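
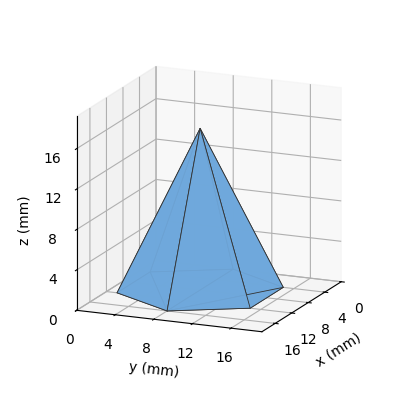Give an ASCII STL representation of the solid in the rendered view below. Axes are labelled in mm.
Reading the render: the shape is a regular 6-sided pyramid, base circumscribed radius ≈ 8 mm, apex at z ≈ 16 mm (dimensions read to the nearest mm from the axis ticks). For the STL, each face is triangulated and given an outward normal.

solid part
  facet normal 0.0000 0.0000 -1.0000
    outer loop
      vertex 4.0 14.9 0.0
      vertex 12.0 14.9 0.0
      vertex 16.0 8.0 0.0
    endloop
  endfacet
  facet normal 0.0000 0.0000 -1.0000
    outer loop
      vertex 0.0 8.0 0.0
      vertex 4.0 14.9 0.0
      vertex 16.0 8.0 0.0
    endloop
  endfacet
  facet normal 0.0000 0.0000 -1.0000
    outer loop
      vertex 4.0 1.1 0.0
      vertex 0.0 8.0 0.0
      vertex 16.0 8.0 0.0
    endloop
  endfacet
  facet normal 0.0000 0.0000 -1.0000
    outer loop
      vertex 12.0 1.1 0.0
      vertex 4.0 1.1 0.0
      vertex 16.0 8.0 0.0
    endloop
  endfacet
  facet normal 0.7940 0.4603 0.3970
    outer loop
      vertex 16.0 8.0 0.0
      vertex 12.0 14.9 0.0
      vertex 8.0 8.0 16.0
    endloop
  endfacet
  facet normal 0.0000 0.9183 0.3960
    outer loop
      vertex 12.0 14.9 0.0
      vertex 4.0 14.9 0.0
      vertex 8.0 8.0 16.0
    endloop
  endfacet
  facet normal -0.7940 0.4603 0.3970
    outer loop
      vertex 4.0 14.9 0.0
      vertex 0.0 8.0 0.0
      vertex 8.0 8.0 16.0
    endloop
  endfacet
  facet normal -0.7940 -0.4603 0.3970
    outer loop
      vertex 0.0 8.0 0.0
      vertex 4.0 1.1 0.0
      vertex 8.0 8.0 16.0
    endloop
  endfacet
  facet normal 0.0000 -0.9183 0.3960
    outer loop
      vertex 4.0 1.1 0.0
      vertex 12.0 1.1 0.0
      vertex 8.0 8.0 16.0
    endloop
  endfacet
  facet normal 0.7940 -0.4603 0.3970
    outer loop
      vertex 12.0 1.1 0.0
      vertex 16.0 8.0 0.0
      vertex 8.0 8.0 16.0
    endloop
  endfacet
endsolid part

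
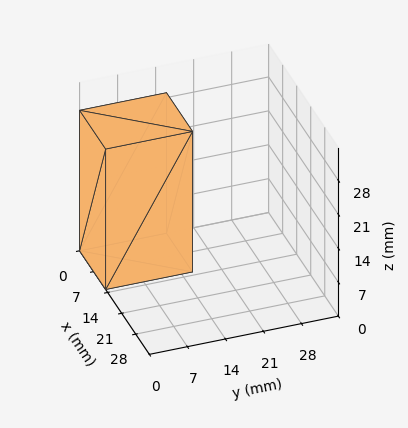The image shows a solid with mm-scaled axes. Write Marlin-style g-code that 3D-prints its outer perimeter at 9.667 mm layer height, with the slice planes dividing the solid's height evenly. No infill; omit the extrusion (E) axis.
Reading the render: the shape is a rectangular box, roughly 13 × 16 mm footprint and 29 mm tall (dimensions read to the nearest mm from the axis ticks). For the g-code, the solid's height is divided into equal slices at the stated Δz and each level perimeter traced with G1 moves after a G0 lift.

; perimeter-only toolpath
G21 ; units = mm
G90 ; absolute positioning
G28 ; home
; layer 1
G0 Z9.667
G0 X0.000 Y0.000
G1 X13.000 Y0.000
G1 X13.000 Y16.000
G1 X0.000 Y16.000
G1 X0.000 Y0.000
; layer 2
G0 Z19.333
G0 X0.000 Y0.000
G1 X13.000 Y0.000
G1 X13.000 Y16.000
G1 X0.000 Y16.000
G1 X0.000 Y0.000
; layer 3
G0 Z29.000
G0 X0.000 Y0.000
G1 X13.000 Y0.000
G1 X13.000 Y16.000
G1 X0.000 Y16.000
G1 X0.000 Y0.000
M2 ; end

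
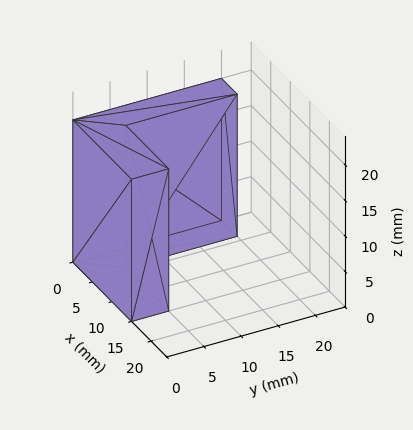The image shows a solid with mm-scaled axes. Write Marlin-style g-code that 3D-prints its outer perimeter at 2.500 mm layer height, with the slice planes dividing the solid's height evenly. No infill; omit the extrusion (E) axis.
Reading the render: the shape is an L-shaped prism: outer 15 × 20 mm, arm thicknesses ≈ 5 mm (horizontal) and 4 mm (vertical), extruded 20 mm in z (dimensions read to the nearest mm from the axis ticks). For the g-code, the solid's height is divided into equal slices at the stated Δz and each level perimeter traced with G1 moves after a G0 lift.

; perimeter-only toolpath
G21 ; units = mm
G90 ; absolute positioning
G28 ; home
; layer 1
G0 Z2.500
G0 X0.000 Y0.000
G1 X15.000 Y0.000
G1 X15.000 Y5.000
G1 X4.000 Y5.000
G1 X4.000 Y20.000
G1 X0.000 Y20.000
G1 X0.000 Y0.000
; layer 2
G0 Z5.000
G0 X0.000 Y0.000
G1 X15.000 Y0.000
G1 X15.000 Y5.000
G1 X4.000 Y5.000
G1 X4.000 Y20.000
G1 X0.000 Y20.000
G1 X0.000 Y0.000
; layer 3
G0 Z7.500
G0 X0.000 Y0.000
G1 X15.000 Y0.000
G1 X15.000 Y5.000
G1 X4.000 Y5.000
G1 X4.000 Y20.000
G1 X0.000 Y20.000
G1 X0.000 Y0.000
; layer 4
G0 Z10.000
G0 X0.000 Y0.000
G1 X15.000 Y0.000
G1 X15.000 Y5.000
G1 X4.000 Y5.000
G1 X4.000 Y20.000
G1 X0.000 Y20.000
G1 X0.000 Y0.000
; layer 5
G0 Z12.500
G0 X0.000 Y0.000
G1 X15.000 Y0.000
G1 X15.000 Y5.000
G1 X4.000 Y5.000
G1 X4.000 Y20.000
G1 X0.000 Y20.000
G1 X0.000 Y0.000
; layer 6
G0 Z15.000
G0 X0.000 Y0.000
G1 X15.000 Y0.000
G1 X15.000 Y5.000
G1 X4.000 Y5.000
G1 X4.000 Y20.000
G1 X0.000 Y20.000
G1 X0.000 Y0.000
; layer 7
G0 Z17.500
G0 X0.000 Y0.000
G1 X15.000 Y0.000
G1 X15.000 Y5.000
G1 X4.000 Y5.000
G1 X4.000 Y20.000
G1 X0.000 Y20.000
G1 X0.000 Y0.000
; layer 8
G0 Z20.000
G0 X0.000 Y0.000
G1 X15.000 Y0.000
G1 X15.000 Y5.000
G1 X4.000 Y5.000
G1 X4.000 Y20.000
G1 X0.000 Y20.000
G1 X0.000 Y0.000
M2 ; end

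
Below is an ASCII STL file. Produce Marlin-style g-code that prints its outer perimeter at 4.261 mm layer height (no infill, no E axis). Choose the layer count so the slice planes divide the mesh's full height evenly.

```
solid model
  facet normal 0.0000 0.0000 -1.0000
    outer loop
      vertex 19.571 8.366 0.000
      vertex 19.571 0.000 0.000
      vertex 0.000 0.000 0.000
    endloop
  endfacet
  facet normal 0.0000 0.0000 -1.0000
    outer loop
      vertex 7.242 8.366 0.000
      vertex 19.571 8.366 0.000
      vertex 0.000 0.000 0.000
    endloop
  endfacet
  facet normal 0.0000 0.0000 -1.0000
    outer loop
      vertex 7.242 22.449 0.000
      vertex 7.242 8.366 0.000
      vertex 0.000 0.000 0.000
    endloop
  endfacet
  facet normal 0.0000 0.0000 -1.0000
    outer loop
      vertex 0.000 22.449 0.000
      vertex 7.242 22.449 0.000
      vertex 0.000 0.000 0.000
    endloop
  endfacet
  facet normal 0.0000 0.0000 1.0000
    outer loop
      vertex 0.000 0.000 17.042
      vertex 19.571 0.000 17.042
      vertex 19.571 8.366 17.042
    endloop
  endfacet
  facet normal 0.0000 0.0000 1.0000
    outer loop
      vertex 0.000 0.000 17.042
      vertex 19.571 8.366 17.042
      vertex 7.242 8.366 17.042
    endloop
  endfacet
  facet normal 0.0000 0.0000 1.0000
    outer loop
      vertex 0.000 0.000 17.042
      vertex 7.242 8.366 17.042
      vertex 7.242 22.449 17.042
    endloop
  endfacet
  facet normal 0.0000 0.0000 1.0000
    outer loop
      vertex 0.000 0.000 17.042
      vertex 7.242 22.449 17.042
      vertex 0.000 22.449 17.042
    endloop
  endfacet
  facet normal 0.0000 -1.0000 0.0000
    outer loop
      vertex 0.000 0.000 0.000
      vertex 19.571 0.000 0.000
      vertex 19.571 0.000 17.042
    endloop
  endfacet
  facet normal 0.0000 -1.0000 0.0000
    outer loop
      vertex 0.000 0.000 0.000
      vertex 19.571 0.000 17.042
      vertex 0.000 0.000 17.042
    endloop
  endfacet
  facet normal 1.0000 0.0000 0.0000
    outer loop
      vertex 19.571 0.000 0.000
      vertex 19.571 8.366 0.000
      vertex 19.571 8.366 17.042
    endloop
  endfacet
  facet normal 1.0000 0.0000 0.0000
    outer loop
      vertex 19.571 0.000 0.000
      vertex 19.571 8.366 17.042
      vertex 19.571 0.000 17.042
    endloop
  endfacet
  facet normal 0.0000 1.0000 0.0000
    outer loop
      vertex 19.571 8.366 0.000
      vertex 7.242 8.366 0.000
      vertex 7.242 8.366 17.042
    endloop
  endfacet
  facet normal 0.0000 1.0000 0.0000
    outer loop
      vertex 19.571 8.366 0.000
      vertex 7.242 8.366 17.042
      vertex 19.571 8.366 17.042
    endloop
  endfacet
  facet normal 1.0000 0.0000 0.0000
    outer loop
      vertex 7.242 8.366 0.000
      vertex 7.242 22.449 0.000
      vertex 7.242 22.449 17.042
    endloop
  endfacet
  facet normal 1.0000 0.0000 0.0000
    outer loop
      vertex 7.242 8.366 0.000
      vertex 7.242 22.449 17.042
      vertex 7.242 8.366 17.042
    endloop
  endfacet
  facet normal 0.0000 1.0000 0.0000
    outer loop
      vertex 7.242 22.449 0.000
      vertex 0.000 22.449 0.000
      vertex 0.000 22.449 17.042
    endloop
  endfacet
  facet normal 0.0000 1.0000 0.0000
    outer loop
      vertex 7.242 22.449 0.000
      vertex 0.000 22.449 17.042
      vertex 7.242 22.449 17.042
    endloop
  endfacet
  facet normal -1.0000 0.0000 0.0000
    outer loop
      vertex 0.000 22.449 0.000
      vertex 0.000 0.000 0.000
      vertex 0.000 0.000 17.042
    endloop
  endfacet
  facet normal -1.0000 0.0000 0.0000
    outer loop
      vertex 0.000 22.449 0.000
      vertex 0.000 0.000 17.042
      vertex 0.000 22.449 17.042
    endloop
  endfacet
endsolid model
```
; perimeter-only toolpath
G21 ; units = mm
G90 ; absolute positioning
G28 ; home
; layer 1
G0 Z4.261
G0 X0.000 Y0.000
G1 X19.571 Y0.000
G1 X19.571 Y8.366
G1 X7.242 Y8.366
G1 X7.242 Y22.449
G1 X0.000 Y22.449
G1 X0.000 Y0.000
; layer 2
G0 Z8.521
G0 X0.000 Y0.000
G1 X19.571 Y0.000
G1 X19.571 Y8.366
G1 X7.242 Y8.366
G1 X7.242 Y22.449
G1 X0.000 Y22.449
G1 X0.000 Y0.000
; layer 3
G0 Z12.782
G0 X0.000 Y0.000
G1 X19.571 Y0.000
G1 X19.571 Y8.366
G1 X7.242 Y8.366
G1 X7.242 Y22.449
G1 X0.000 Y22.449
G1 X0.000 Y0.000
; layer 4
G0 Z17.042
G0 X0.000 Y0.000
G1 X19.571 Y0.000
G1 X19.571 Y8.366
G1 X7.242 Y8.366
G1 X7.242 Y22.449
G1 X0.000 Y22.449
G1 X0.000 Y0.000
M2 ; end

The solid is an L-shaped prism: outer 19.6 × 22.4 mm, arm thicknesses ≈ 8.37 mm (horizontal) and 7.24 mm (vertical), extruded 17 mm in z. Slicing at Δz = 4.261 mm — 4 equal slices spanning the solid's height, so layer i sits at z = i·h/4 — gives 4 non-empty perimeters. Each is a 6-segment closed polygon; G0 lifts to the layer z and rapids to the start vertex, then G1 traces the edges.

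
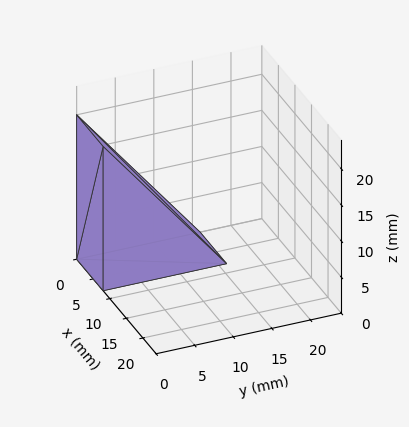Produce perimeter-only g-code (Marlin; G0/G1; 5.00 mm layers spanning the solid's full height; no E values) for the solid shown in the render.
Reading the render: the shape is a wedge (ramp): 8 × 16 mm base, rising to 20 mm along the y=0 edge and sloping linearly to z=0 at y=16 (dimensions read to the nearest mm from the axis ticks). For the g-code, the solid's height is divided into equal slices at the stated Δz and each level perimeter traced with G1 moves after a G0 lift.

; perimeter-only toolpath
G21 ; units = mm
G90 ; absolute positioning
G28 ; home
; layer 1
G0 Z5.00
G0 X0.00 Y0.00
G1 X8.00 Y0.00
G1 X8.00 Y12.00
G1 X0.00 Y12.00
G1 X0.00 Y0.00
; layer 2
G0 Z10.00
G0 X0.00 Y0.00
G1 X8.00 Y0.00
G1 X8.00 Y8.00
G1 X0.00 Y8.00
G1 X0.00 Y0.00
; layer 3
G0 Z15.00
G0 X0.00 Y0.00
G1 X8.00 Y0.00
G1 X8.00 Y4.00
G1 X0.00 Y4.00
G1 X0.00 Y0.00
M2 ; end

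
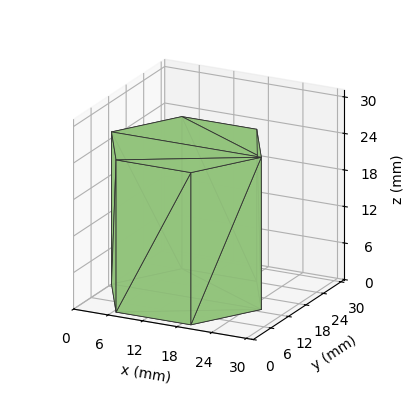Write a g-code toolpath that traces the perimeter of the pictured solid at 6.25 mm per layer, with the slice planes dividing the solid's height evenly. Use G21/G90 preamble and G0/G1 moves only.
Reading the render: the shape is a regular 6-sided prism (a cylinder approximated with 6 flat sides), circumscribed radius ≈ 13 mm, height ≈ 25 mm (dimensions read to the nearest mm from the axis ticks). For the g-code, the solid's height is divided into equal slices at the stated Δz and each level perimeter traced with G1 moves after a G0 lift.

; perimeter-only toolpath
G21 ; units = mm
G90 ; absolute positioning
G28 ; home
; layer 1
G0 Z6.25
G0 X26.00 Y13.00
G1 X19.50 Y24.26
G1 X6.50 Y24.26
G1 X0.00 Y13.00
G1 X6.50 Y1.74
G1 X19.50 Y1.74
G1 X26.00 Y13.00
; layer 2
G0 Z12.50
G0 X26.00 Y13.00
G1 X19.50 Y24.26
G1 X6.50 Y24.26
G1 X0.00 Y13.00
G1 X6.50 Y1.74
G1 X19.50 Y1.74
G1 X26.00 Y13.00
; layer 3
G0 Z18.75
G0 X26.00 Y13.00
G1 X19.50 Y24.26
G1 X6.50 Y24.26
G1 X0.00 Y13.00
G1 X6.50 Y1.74
G1 X19.50 Y1.74
G1 X26.00 Y13.00
; layer 4
G0 Z25.00
G0 X26.00 Y13.00
G1 X19.50 Y24.26
G1 X6.50 Y24.26
G1 X0.00 Y13.00
G1 X6.50 Y1.74
G1 X19.50 Y1.74
G1 X26.00 Y13.00
M2 ; end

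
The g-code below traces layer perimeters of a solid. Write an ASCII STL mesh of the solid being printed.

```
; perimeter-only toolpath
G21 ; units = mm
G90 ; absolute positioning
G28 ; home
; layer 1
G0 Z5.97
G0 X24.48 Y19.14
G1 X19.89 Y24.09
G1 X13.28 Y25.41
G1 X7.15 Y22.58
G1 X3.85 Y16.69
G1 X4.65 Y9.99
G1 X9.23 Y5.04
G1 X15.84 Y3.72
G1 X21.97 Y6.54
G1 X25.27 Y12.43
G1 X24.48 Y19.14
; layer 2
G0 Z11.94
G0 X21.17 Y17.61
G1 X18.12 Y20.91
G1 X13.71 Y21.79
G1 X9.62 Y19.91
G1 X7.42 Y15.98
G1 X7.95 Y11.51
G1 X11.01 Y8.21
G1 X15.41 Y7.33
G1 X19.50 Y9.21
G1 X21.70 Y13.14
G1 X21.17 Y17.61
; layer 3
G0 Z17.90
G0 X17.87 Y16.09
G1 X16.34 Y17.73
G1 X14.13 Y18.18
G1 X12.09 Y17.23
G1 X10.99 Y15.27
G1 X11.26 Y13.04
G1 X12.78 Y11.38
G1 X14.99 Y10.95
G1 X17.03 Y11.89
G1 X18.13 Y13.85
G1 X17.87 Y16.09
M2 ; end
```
solid part
  facet normal 0.0000 0.0000 -1.0000
    outer loop
      vertex 12.85 29.02 0.00
      vertex 21.67 27.26 0.00
      vertex 27.78 20.66 0.00
    endloop
  endfacet
  facet normal 0.0000 0.0000 -1.0000
    outer loop
      vertex 4.68 25.25 0.00
      vertex 12.85 29.02 0.00
      vertex 27.78 20.66 0.00
    endloop
  endfacet
  facet normal 0.0000 0.0000 -1.0000
    outer loop
      vertex 0.28 17.40 0.00
      vertex 4.68 25.25 0.00
      vertex 27.78 20.66 0.00
    endloop
  endfacet
  facet normal 0.0000 0.0000 -1.0000
    outer loop
      vertex 1.34 8.46 0.00
      vertex 0.28 17.40 0.00
      vertex 27.78 20.66 0.00
    endloop
  endfacet
  facet normal 0.0000 0.0000 -1.0000
    outer loop
      vertex 7.45 1.86 0.00
      vertex 1.34 8.46 0.00
      vertex 27.78 20.66 0.00
    endloop
  endfacet
  facet normal 0.0000 0.0000 -1.0000
    outer loop
      vertex 16.27 0.10 0.00
      vertex 7.45 1.86 0.00
      vertex 27.78 20.66 0.00
    endloop
  endfacet
  facet normal 0.0000 0.0000 -1.0000
    outer loop
      vertex 24.44 3.87 0.00
      vertex 16.27 0.10 0.00
      vertex 27.78 20.66 0.00
    endloop
  endfacet
  facet normal 0.0000 0.0000 -1.0000
    outer loop
      vertex 28.84 11.72 0.00
      vertex 24.44 3.87 0.00
      vertex 27.78 20.66 0.00
    endloop
  endfacet
  facet normal 0.6348 0.5876 0.5017
    outer loop
      vertex 27.78 20.66 0.00
      vertex 21.67 27.26 0.00
      vertex 14.56 14.56 23.87
    endloop
  endfacet
  facet normal 0.1693 0.8483 0.5018
    outer loop
      vertex 21.67 27.26 0.00
      vertex 12.85 29.02 0.00
      vertex 14.56 14.56 23.87
    endloop
  endfacet
  facet normal -0.3624 0.7854 0.5018
    outer loop
      vertex 12.85 29.02 0.00
      vertex 4.68 25.25 0.00
      vertex 14.56 14.56 23.87
    endloop
  endfacet
  facet normal -0.7546 0.4229 0.5017
    outer loop
      vertex 4.68 25.25 0.00
      vertex 0.28 17.40 0.00
      vertex 14.56 14.56 23.87
    endloop
  endfacet
  facet normal -0.8590 -0.1018 0.5018
    outer loop
      vertex 0.28 17.40 0.00
      vertex 1.34 8.46 0.00
      vertex 14.56 14.56 23.87
    endloop
  endfacet
  facet normal -0.6348 -0.5876 0.5017
    outer loop
      vertex 1.34 8.46 0.00
      vertex 7.45 1.86 0.00
      vertex 14.56 14.56 23.87
    endloop
  endfacet
  facet normal -0.1693 -0.8483 0.5018
    outer loop
      vertex 7.45 1.86 0.00
      vertex 16.27 0.10 0.00
      vertex 14.56 14.56 23.87
    endloop
  endfacet
  facet normal 0.3624 -0.7854 0.5018
    outer loop
      vertex 16.27 0.10 0.00
      vertex 24.44 3.87 0.00
      vertex 14.56 14.56 23.87
    endloop
  endfacet
  facet normal 0.7546 -0.4229 0.5017
    outer loop
      vertex 24.44 3.87 0.00
      vertex 28.84 11.72 0.00
      vertex 14.56 14.56 23.87
    endloop
  endfacet
  facet normal 0.8590 0.1018 0.5018
    outer loop
      vertex 28.84 11.72 0.00
      vertex 27.78 20.66 0.00
      vertex 14.56 14.56 23.87
    endloop
  endfacet
endsolid part

The G0 Z moves step by Δz≈5.97 mm. The G1 loops shrink linearly with z, so the solid tapers from its base footprint up to z≈23.9. Closing with a flat bottom cap and the tapered top and triangulating gives 18 facets — a regular 10-sided pyramid, base circumscribed radius ≈ 14.6 mm, apex at z ≈ 23.9 mm.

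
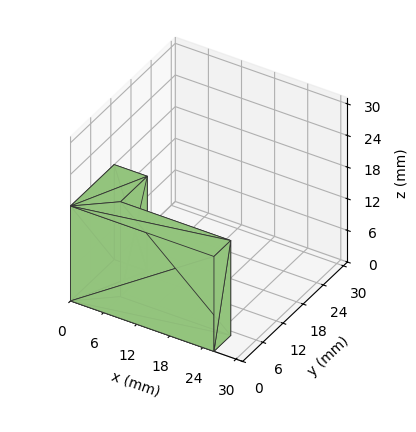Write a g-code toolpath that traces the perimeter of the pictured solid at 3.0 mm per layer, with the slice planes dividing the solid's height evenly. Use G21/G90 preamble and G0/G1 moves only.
Reading the render: the shape is an L-shaped prism: outer 26 × 13 mm, arm thicknesses ≈ 5 mm (horizontal) and 6 mm (vertical), extruded 18 mm in z (dimensions read to the nearest mm from the axis ticks). For the g-code, the solid's height is divided into equal slices at the stated Δz and each level perimeter traced with G1 moves after a G0 lift.

; perimeter-only toolpath
G21 ; units = mm
G90 ; absolute positioning
G28 ; home
; layer 1
G0 Z3.0
G0 X0.0 Y0.0
G1 X26.0 Y0.0
G1 X26.0 Y5.0
G1 X6.0 Y5.0
G1 X6.0 Y13.0
G1 X0.0 Y13.0
G1 X0.0 Y0.0
; layer 2
G0 Z6.0
G0 X0.0 Y0.0
G1 X26.0 Y0.0
G1 X26.0 Y5.0
G1 X6.0 Y5.0
G1 X6.0 Y13.0
G1 X0.0 Y13.0
G1 X0.0 Y0.0
; layer 3
G0 Z9.0
G0 X0.0 Y0.0
G1 X26.0 Y0.0
G1 X26.0 Y5.0
G1 X6.0 Y5.0
G1 X6.0 Y13.0
G1 X0.0 Y13.0
G1 X0.0 Y0.0
; layer 4
G0 Z12.0
G0 X0.0 Y0.0
G1 X26.0 Y0.0
G1 X26.0 Y5.0
G1 X6.0 Y5.0
G1 X6.0 Y13.0
G1 X0.0 Y13.0
G1 X0.0 Y0.0
; layer 5
G0 Z15.0
G0 X0.0 Y0.0
G1 X26.0 Y0.0
G1 X26.0 Y5.0
G1 X6.0 Y5.0
G1 X6.0 Y13.0
G1 X0.0 Y13.0
G1 X0.0 Y0.0
; layer 6
G0 Z18.0
G0 X0.0 Y0.0
G1 X26.0 Y0.0
G1 X26.0 Y5.0
G1 X6.0 Y5.0
G1 X6.0 Y13.0
G1 X0.0 Y13.0
G1 X0.0 Y0.0
M2 ; end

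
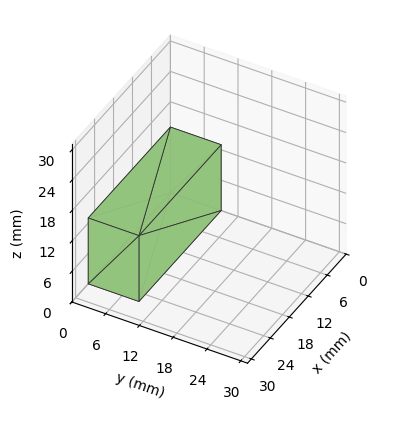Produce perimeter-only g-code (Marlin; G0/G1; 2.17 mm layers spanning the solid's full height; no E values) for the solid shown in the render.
Reading the render: the shape is a rectangular box, roughly 26 × 9 mm footprint and 13 mm tall (dimensions read to the nearest mm from the axis ticks). For the g-code, the solid's height is divided into equal slices at the stated Δz and each level perimeter traced with G1 moves after a G0 lift.

; perimeter-only toolpath
G21 ; units = mm
G90 ; absolute positioning
G28 ; home
; layer 1
G0 Z2.17
G0 X0.00 Y0.00
G1 X26.00 Y0.00
G1 X26.00 Y9.00
G1 X0.00 Y9.00
G1 X0.00 Y0.00
; layer 2
G0 Z4.33
G0 X0.00 Y0.00
G1 X26.00 Y0.00
G1 X26.00 Y9.00
G1 X0.00 Y9.00
G1 X0.00 Y0.00
; layer 3
G0 Z6.50
G0 X0.00 Y0.00
G1 X26.00 Y0.00
G1 X26.00 Y9.00
G1 X0.00 Y9.00
G1 X0.00 Y0.00
; layer 4
G0 Z8.67
G0 X0.00 Y0.00
G1 X26.00 Y0.00
G1 X26.00 Y9.00
G1 X0.00 Y9.00
G1 X0.00 Y0.00
; layer 5
G0 Z10.83
G0 X0.00 Y0.00
G1 X26.00 Y0.00
G1 X26.00 Y9.00
G1 X0.00 Y9.00
G1 X0.00 Y0.00
; layer 6
G0 Z13.00
G0 X0.00 Y0.00
G1 X26.00 Y0.00
G1 X26.00 Y9.00
G1 X0.00 Y9.00
G1 X0.00 Y0.00
M2 ; end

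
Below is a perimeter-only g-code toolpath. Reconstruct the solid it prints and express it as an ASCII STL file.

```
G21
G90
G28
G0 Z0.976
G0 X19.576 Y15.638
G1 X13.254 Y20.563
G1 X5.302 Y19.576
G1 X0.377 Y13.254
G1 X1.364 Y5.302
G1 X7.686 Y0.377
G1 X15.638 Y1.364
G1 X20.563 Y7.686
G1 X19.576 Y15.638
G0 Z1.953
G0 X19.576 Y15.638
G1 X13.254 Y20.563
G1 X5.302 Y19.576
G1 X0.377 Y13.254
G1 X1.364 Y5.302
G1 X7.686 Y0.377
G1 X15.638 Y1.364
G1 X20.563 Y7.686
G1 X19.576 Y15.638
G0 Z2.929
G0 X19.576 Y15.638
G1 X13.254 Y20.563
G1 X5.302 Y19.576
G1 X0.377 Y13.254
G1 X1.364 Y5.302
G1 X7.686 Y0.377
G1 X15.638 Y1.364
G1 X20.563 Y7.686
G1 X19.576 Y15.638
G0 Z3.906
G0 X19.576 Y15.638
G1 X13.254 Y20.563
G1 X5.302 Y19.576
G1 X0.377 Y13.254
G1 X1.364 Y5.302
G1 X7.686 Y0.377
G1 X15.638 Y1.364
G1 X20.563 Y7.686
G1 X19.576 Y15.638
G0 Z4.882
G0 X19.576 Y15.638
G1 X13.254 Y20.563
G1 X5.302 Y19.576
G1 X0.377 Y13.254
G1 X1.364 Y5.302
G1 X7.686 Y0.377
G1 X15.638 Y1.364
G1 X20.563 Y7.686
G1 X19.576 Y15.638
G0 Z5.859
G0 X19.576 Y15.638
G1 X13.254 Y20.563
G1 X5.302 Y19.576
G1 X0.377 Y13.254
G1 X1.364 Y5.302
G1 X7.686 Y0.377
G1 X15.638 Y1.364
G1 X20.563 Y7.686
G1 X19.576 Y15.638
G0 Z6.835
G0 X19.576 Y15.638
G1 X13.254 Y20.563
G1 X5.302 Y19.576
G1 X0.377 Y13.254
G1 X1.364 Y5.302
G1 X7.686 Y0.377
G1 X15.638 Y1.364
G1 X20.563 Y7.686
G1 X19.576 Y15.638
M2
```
solid part
  facet normal 0.0000 0.0000 -1.0000
    outer loop
      vertex 5.302 19.576 0.000
      vertex 13.254 20.563 0.000
      vertex 19.576 15.638 0.000
    endloop
  endfacet
  facet normal 0.0000 0.0000 -1.0000
    outer loop
      vertex 0.377 13.254 0.000
      vertex 5.302 19.576 0.000
      vertex 19.576 15.638 0.000
    endloop
  endfacet
  facet normal 0.0000 0.0000 -1.0000
    outer loop
      vertex 1.364 5.302 0.000
      vertex 0.377 13.254 0.000
      vertex 19.576 15.638 0.000
    endloop
  endfacet
  facet normal 0.0000 0.0000 -1.0000
    outer loop
      vertex 7.686 0.377 0.000
      vertex 1.364 5.302 0.000
      vertex 19.576 15.638 0.000
    endloop
  endfacet
  facet normal 0.0000 0.0000 -1.0000
    outer loop
      vertex 15.638 1.364 0.000
      vertex 7.686 0.377 0.000
      vertex 19.576 15.638 0.000
    endloop
  endfacet
  facet normal 0.0000 0.0000 -1.0000
    outer loop
      vertex 20.563 7.686 0.000
      vertex 15.638 1.364 0.000
      vertex 19.576 15.638 0.000
    endloop
  endfacet
  facet normal 0.0000 0.0000 1.0000
    outer loop
      vertex 19.576 15.638 6.835
      vertex 13.254 20.563 6.835
      vertex 5.302 19.576 6.835
    endloop
  endfacet
  facet normal 0.0000 0.0000 1.0000
    outer loop
      vertex 19.576 15.638 6.835
      vertex 5.302 19.576 6.835
      vertex 0.377 13.254 6.835
    endloop
  endfacet
  facet normal 0.0000 0.0000 1.0000
    outer loop
      vertex 19.576 15.638 6.835
      vertex 0.377 13.254 6.835
      vertex 1.364 5.302 6.835
    endloop
  endfacet
  facet normal 0.0000 0.0000 1.0000
    outer loop
      vertex 19.576 15.638 6.835
      vertex 1.364 5.302 6.835
      vertex 7.686 0.377 6.835
    endloop
  endfacet
  facet normal 0.0000 0.0000 1.0000
    outer loop
      vertex 19.576 15.638 6.835
      vertex 7.686 0.377 6.835
      vertex 15.638 1.364 6.835
    endloop
  endfacet
  facet normal 0.0000 0.0000 1.0000
    outer loop
      vertex 19.576 15.638 6.835
      vertex 15.638 1.364 6.835
      vertex 20.563 7.686 6.835
    endloop
  endfacet
  facet normal 0.6146 0.7889 0.0000
    outer loop
      vertex 19.576 15.638 0.000
      vertex 13.254 20.563 0.000
      vertex 13.254 20.563 6.835
    endloop
  endfacet
  facet normal 0.6146 0.7889 0.0000
    outer loop
      vertex 19.576 15.638 0.000
      vertex 13.254 20.563 6.835
      vertex 19.576 15.638 6.835
    endloop
  endfacet
  facet normal -0.1232 0.9924 0.0000
    outer loop
      vertex 13.254 20.563 0.000
      vertex 5.302 19.576 0.000
      vertex 5.302 19.576 6.835
    endloop
  endfacet
  facet normal -0.1232 0.9924 0.0000
    outer loop
      vertex 13.254 20.563 0.000
      vertex 5.302 19.576 6.835
      vertex 13.254 20.563 6.835
    endloop
  endfacet
  facet normal -0.7889 0.6146 0.0000
    outer loop
      vertex 5.302 19.576 0.000
      vertex 0.377 13.254 0.000
      vertex 0.377 13.254 6.835
    endloop
  endfacet
  facet normal -0.7889 0.6146 0.0000
    outer loop
      vertex 5.302 19.576 0.000
      vertex 0.377 13.254 6.835
      vertex 5.302 19.576 6.835
    endloop
  endfacet
  facet normal -0.9924 -0.1232 0.0000
    outer loop
      vertex 0.377 13.254 0.000
      vertex 1.364 5.302 0.000
      vertex 1.364 5.302 6.835
    endloop
  endfacet
  facet normal -0.9924 -0.1232 0.0000
    outer loop
      vertex 0.377 13.254 0.000
      vertex 1.364 5.302 6.835
      vertex 0.377 13.254 6.835
    endloop
  endfacet
  facet normal -0.6146 -0.7889 0.0000
    outer loop
      vertex 1.364 5.302 0.000
      vertex 7.686 0.377 0.000
      vertex 7.686 0.377 6.835
    endloop
  endfacet
  facet normal -0.6146 -0.7889 0.0000
    outer loop
      vertex 1.364 5.302 0.000
      vertex 7.686 0.377 6.835
      vertex 1.364 5.302 6.835
    endloop
  endfacet
  facet normal 0.1232 -0.9924 0.0000
    outer loop
      vertex 7.686 0.377 0.000
      vertex 15.638 1.364 0.000
      vertex 15.638 1.364 6.835
    endloop
  endfacet
  facet normal 0.1232 -0.9924 0.0000
    outer loop
      vertex 7.686 0.377 0.000
      vertex 15.638 1.364 6.835
      vertex 7.686 0.377 6.835
    endloop
  endfacet
  facet normal 0.7889 -0.6146 0.0000
    outer loop
      vertex 15.638 1.364 0.000
      vertex 20.563 7.686 0.000
      vertex 20.563 7.686 6.835
    endloop
  endfacet
  facet normal 0.7889 -0.6146 0.0000
    outer loop
      vertex 15.638 1.364 0.000
      vertex 20.563 7.686 6.835
      vertex 15.638 1.364 6.835
    endloop
  endfacet
  facet normal 0.9924 0.1232 0.0000
    outer loop
      vertex 20.563 7.686 0.000
      vertex 19.576 15.638 0.000
      vertex 19.576 15.638 6.835
    endloop
  endfacet
  facet normal 0.9924 0.1232 0.0000
    outer loop
      vertex 20.563 7.686 0.000
      vertex 19.576 15.638 6.835
      vertex 20.563 7.686 6.835
    endloop
  endfacet
endsolid part

The G0 Z moves step by Δz≈0.976 mm. Every layer's G1 loop is the same polygon, so the solid is a straight extrusion of it from z=0 to z≈6.83. Closing with flat bottom and top caps and triangulating gives 28 facets — a regular 8-sided prism (a cylinder approximated with 8 flat sides), circumscribed radius ≈ 10.5 mm, height ≈ 6.83 mm.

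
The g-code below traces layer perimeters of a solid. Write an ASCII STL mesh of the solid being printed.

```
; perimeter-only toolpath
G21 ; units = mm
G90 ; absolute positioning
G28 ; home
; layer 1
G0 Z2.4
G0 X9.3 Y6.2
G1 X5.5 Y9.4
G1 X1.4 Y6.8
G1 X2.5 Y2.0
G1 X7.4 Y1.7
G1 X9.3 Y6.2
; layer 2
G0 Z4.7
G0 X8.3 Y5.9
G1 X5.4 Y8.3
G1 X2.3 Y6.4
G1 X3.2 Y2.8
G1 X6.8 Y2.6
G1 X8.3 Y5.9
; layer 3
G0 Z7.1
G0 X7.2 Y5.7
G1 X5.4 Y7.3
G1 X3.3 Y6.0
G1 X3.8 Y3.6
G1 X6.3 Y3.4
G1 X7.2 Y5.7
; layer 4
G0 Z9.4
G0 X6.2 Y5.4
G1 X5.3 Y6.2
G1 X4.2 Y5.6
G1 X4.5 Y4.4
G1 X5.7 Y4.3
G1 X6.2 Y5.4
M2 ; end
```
solid part
  facet normal 0.0000 0.0000 -1.0000
    outer loop
      vertex 0.4 7.2 0.0
      vertex 5.6 10.4 0.0
      vertex 10.3 6.4 0.0
    endloop
  endfacet
  facet normal 0.0000 0.0000 -1.0000
    outer loop
      vertex 1.8 1.2 0.0
      vertex 0.4 7.2 0.0
      vertex 10.3 6.4 0.0
    endloop
  endfacet
  facet normal 0.0000 0.0000 -1.0000
    outer loop
      vertex 7.9 0.8 0.0
      vertex 1.8 1.2 0.0
      vertex 10.3 6.4 0.0
    endloop
  endfacet
  facet normal 0.6103 0.7171 0.3367
    outer loop
      vertex 10.3 6.4 0.0
      vertex 5.6 10.4 0.0
      vertex 5.2 5.2 11.8
    endloop
  endfacet
  facet normal -0.4935 0.8019 0.3367
    outer loop
      vertex 5.6 10.4 0.0
      vertex 0.4 7.2 0.0
      vertex 5.2 5.2 11.8
    endloop
  endfacet
  facet normal -0.9170 -0.2140 0.3367
    outer loop
      vertex 0.4 7.2 0.0
      vertex 1.8 1.2 0.0
      vertex 5.2 5.2 11.8
    endloop
  endfacet
  facet normal -0.0616 -0.9397 0.3363
    outer loop
      vertex 1.8 1.2 0.0
      vertex 7.9 0.8 0.0
      vertex 5.2 5.2 11.8
    endloop
  endfacet
  facet normal 0.8656 -0.3710 0.3364
    outer loop
      vertex 7.9 0.8 0.0
      vertex 10.3 6.4 0.0
      vertex 5.2 5.2 11.8
    endloop
  endfacet
endsolid part

The G0 Z moves step by Δz≈2.4 mm. The G1 loops shrink linearly with z, so the solid tapers from its base footprint up to z≈11.8. Closing with a flat bottom cap and the tapered top and triangulating gives 8 facets — a regular 5-sided pyramid, base circumscribed radius ≈ 5.2 mm, apex at z ≈ 11.8 mm.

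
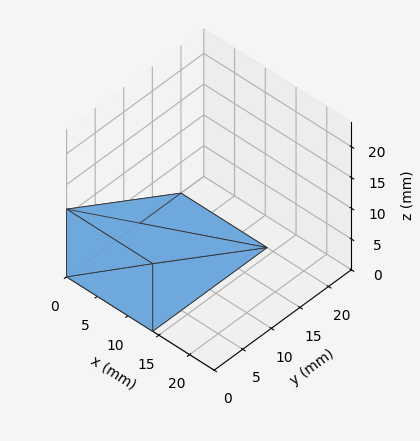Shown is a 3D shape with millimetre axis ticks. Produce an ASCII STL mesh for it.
Reading the render: the shape is a wedge (ramp): 14 × 20 mm base, rising to 11 mm along the y=0 edge and sloping linearly to z=0 at y=20 (dimensions read to the nearest mm from the axis ticks). For the STL, each face is triangulated and given an outward normal.

solid part
  facet normal 0.0000 0.0000 -1.0000
    outer loop
      vertex 14.000 20.000 0.000
      vertex 14.000 0.000 0.000
      vertex 0.000 0.000 0.000
    endloop
  endfacet
  facet normal 0.0000 0.0000 -1.0000
    outer loop
      vertex 0.000 20.000 0.000
      vertex 14.000 20.000 0.000
      vertex 0.000 0.000 0.000
    endloop
  endfacet
  facet normal 0.0000 -1.0000 0.0000
    outer loop
      vertex 0.000 0.000 0.000
      vertex 14.000 0.000 0.000
      vertex 14.000 0.000 11.000
    endloop
  endfacet
  facet normal 0.0000 -1.0000 0.0000
    outer loop
      vertex 0.000 0.000 0.000
      vertex 14.000 0.000 11.000
      vertex 0.000 0.000 11.000
    endloop
  endfacet
  facet normal 0.0000 0.4819 0.8762
    outer loop
      vertex 0.000 0.000 11.000
      vertex 14.000 0.000 11.000
      vertex 14.000 20.000 0.000
    endloop
  endfacet
  facet normal 0.0000 0.4819 0.8762
    outer loop
      vertex 0.000 0.000 11.000
      vertex 14.000 20.000 0.000
      vertex 0.000 20.000 0.000
    endloop
  endfacet
  facet normal -1.0000 0.0000 0.0000
    outer loop
      vertex 0.000 0.000 11.000
      vertex 0.000 20.000 0.000
      vertex 0.000 0.000 0.000
    endloop
  endfacet
  facet normal 1.0000 0.0000 0.0000
    outer loop
      vertex 14.000 0.000 0.000
      vertex 14.000 20.000 0.000
      vertex 14.000 0.000 11.000
    endloop
  endfacet
endsolid part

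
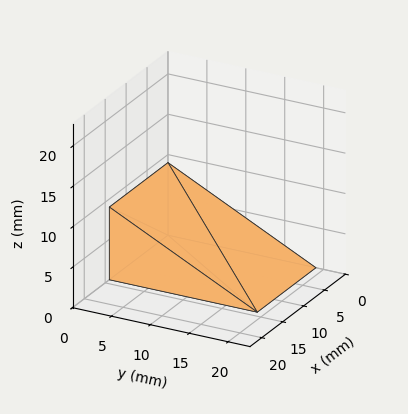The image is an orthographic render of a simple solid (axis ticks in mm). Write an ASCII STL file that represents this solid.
Reading the render: the shape is a wedge (ramp): 14 × 19 mm base, rising to 9 mm along the y=0 edge and sloping linearly to z=0 at y=19 (dimensions read to the nearest mm from the axis ticks). For the STL, each face is triangulated and given an outward normal.

solid part
  facet normal 0.0000 0.0000 -1.0000
    outer loop
      vertex 14.0 19.0 0.0
      vertex 14.0 0.0 0.0
      vertex 0.0 0.0 0.0
    endloop
  endfacet
  facet normal 0.0000 0.0000 -1.0000
    outer loop
      vertex 0.0 19.0 0.0
      vertex 14.0 19.0 0.0
      vertex 0.0 0.0 0.0
    endloop
  endfacet
  facet normal 0.0000 -1.0000 0.0000
    outer loop
      vertex 0.0 0.0 0.0
      vertex 14.0 0.0 0.0
      vertex 14.0 0.0 9.0
    endloop
  endfacet
  facet normal 0.0000 -1.0000 0.0000
    outer loop
      vertex 0.0 0.0 0.0
      vertex 14.0 0.0 9.0
      vertex 0.0 0.0 9.0
    endloop
  endfacet
  facet normal 0.0000 0.4281 0.9037
    outer loop
      vertex 0.0 0.0 9.0
      vertex 14.0 0.0 9.0
      vertex 14.0 19.0 0.0
    endloop
  endfacet
  facet normal 0.0000 0.4281 0.9037
    outer loop
      vertex 0.0 0.0 9.0
      vertex 14.0 19.0 0.0
      vertex 0.0 19.0 0.0
    endloop
  endfacet
  facet normal -1.0000 0.0000 0.0000
    outer loop
      vertex 0.0 0.0 9.0
      vertex 0.0 19.0 0.0
      vertex 0.0 0.0 0.0
    endloop
  endfacet
  facet normal 1.0000 0.0000 0.0000
    outer loop
      vertex 14.0 0.0 0.0
      vertex 14.0 19.0 0.0
      vertex 14.0 0.0 9.0
    endloop
  endfacet
endsolid part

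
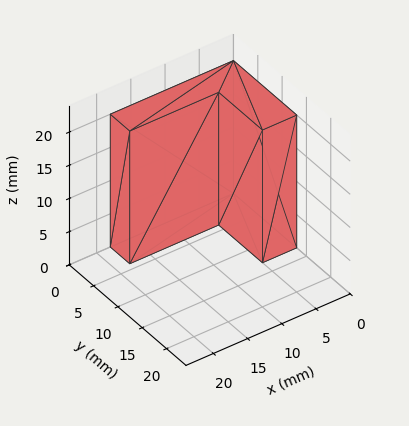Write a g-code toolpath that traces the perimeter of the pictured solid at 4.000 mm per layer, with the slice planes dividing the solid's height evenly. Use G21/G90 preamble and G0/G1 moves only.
Reading the render: the shape is an L-shaped prism: outer 18 × 13 mm, arm thicknesses ≈ 4 mm (horizontal) and 5 mm (vertical), extruded 20 mm in z (dimensions read to the nearest mm from the axis ticks). For the g-code, the solid's height is divided into equal slices at the stated Δz and each level perimeter traced with G1 moves after a G0 lift.

; perimeter-only toolpath
G21 ; units = mm
G90 ; absolute positioning
G28 ; home
; layer 1
G0 Z4.000
G0 X0.000 Y0.000
G1 X18.000 Y0.000
G1 X18.000 Y4.000
G1 X5.000 Y4.000
G1 X5.000 Y13.000
G1 X0.000 Y13.000
G1 X0.000 Y0.000
; layer 2
G0 Z8.000
G0 X0.000 Y0.000
G1 X18.000 Y0.000
G1 X18.000 Y4.000
G1 X5.000 Y4.000
G1 X5.000 Y13.000
G1 X0.000 Y13.000
G1 X0.000 Y0.000
; layer 3
G0 Z12.000
G0 X0.000 Y0.000
G1 X18.000 Y0.000
G1 X18.000 Y4.000
G1 X5.000 Y4.000
G1 X5.000 Y13.000
G1 X0.000 Y13.000
G1 X0.000 Y0.000
; layer 4
G0 Z16.000
G0 X0.000 Y0.000
G1 X18.000 Y0.000
G1 X18.000 Y4.000
G1 X5.000 Y4.000
G1 X5.000 Y13.000
G1 X0.000 Y13.000
G1 X0.000 Y0.000
; layer 5
G0 Z20.000
G0 X0.000 Y0.000
G1 X18.000 Y0.000
G1 X18.000 Y4.000
G1 X5.000 Y4.000
G1 X5.000 Y13.000
G1 X0.000 Y13.000
G1 X0.000 Y0.000
M2 ; end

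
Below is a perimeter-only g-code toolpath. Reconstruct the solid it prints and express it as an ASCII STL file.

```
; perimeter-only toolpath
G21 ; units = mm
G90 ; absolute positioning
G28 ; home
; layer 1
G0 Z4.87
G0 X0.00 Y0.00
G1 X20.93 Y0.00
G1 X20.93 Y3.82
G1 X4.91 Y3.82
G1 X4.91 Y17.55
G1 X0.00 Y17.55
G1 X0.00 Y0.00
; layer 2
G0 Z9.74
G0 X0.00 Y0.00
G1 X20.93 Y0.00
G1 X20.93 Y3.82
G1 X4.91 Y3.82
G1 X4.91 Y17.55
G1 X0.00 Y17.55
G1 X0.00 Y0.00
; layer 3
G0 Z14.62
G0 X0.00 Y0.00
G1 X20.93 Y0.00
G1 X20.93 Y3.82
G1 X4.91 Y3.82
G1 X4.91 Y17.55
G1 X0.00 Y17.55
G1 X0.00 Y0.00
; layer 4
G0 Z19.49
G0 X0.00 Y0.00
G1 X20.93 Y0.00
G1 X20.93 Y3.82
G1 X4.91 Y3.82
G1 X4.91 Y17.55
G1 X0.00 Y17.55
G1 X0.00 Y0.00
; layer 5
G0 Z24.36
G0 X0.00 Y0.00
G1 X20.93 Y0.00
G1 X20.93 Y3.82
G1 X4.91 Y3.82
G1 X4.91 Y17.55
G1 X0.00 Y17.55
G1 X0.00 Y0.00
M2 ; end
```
solid part
  facet normal 0.0000 0.0000 -1.0000
    outer loop
      vertex 20.93 3.82 0.00
      vertex 20.93 0.00 0.00
      vertex 0.00 0.00 0.00
    endloop
  endfacet
  facet normal 0.0000 0.0000 -1.0000
    outer loop
      vertex 4.91 3.82 0.00
      vertex 20.93 3.82 0.00
      vertex 0.00 0.00 0.00
    endloop
  endfacet
  facet normal 0.0000 0.0000 -1.0000
    outer loop
      vertex 4.91 17.55 0.00
      vertex 4.91 3.82 0.00
      vertex 0.00 0.00 0.00
    endloop
  endfacet
  facet normal 0.0000 0.0000 -1.0000
    outer loop
      vertex 0.00 17.55 0.00
      vertex 4.91 17.55 0.00
      vertex 0.00 0.00 0.00
    endloop
  endfacet
  facet normal 0.0000 0.0000 1.0000
    outer loop
      vertex 0.00 0.00 24.36
      vertex 20.93 0.00 24.36
      vertex 20.93 3.82 24.36
    endloop
  endfacet
  facet normal 0.0000 0.0000 1.0000
    outer loop
      vertex 0.00 0.00 24.36
      vertex 20.93 3.82 24.36
      vertex 4.91 3.82 24.36
    endloop
  endfacet
  facet normal 0.0000 0.0000 1.0000
    outer loop
      vertex 0.00 0.00 24.36
      vertex 4.91 3.82 24.36
      vertex 4.91 17.55 24.36
    endloop
  endfacet
  facet normal 0.0000 0.0000 1.0000
    outer loop
      vertex 0.00 0.00 24.36
      vertex 4.91 17.55 24.36
      vertex 0.00 17.55 24.36
    endloop
  endfacet
  facet normal 0.0000 -1.0000 0.0000
    outer loop
      vertex 0.00 0.00 0.00
      vertex 20.93 0.00 0.00
      vertex 20.93 0.00 24.36
    endloop
  endfacet
  facet normal 0.0000 -1.0000 0.0000
    outer loop
      vertex 0.00 0.00 0.00
      vertex 20.93 0.00 24.36
      vertex 0.00 0.00 24.36
    endloop
  endfacet
  facet normal 1.0000 0.0000 0.0000
    outer loop
      vertex 20.93 0.00 0.00
      vertex 20.93 3.82 0.00
      vertex 20.93 3.82 24.36
    endloop
  endfacet
  facet normal 1.0000 0.0000 0.0000
    outer loop
      vertex 20.93 0.00 0.00
      vertex 20.93 3.82 24.36
      vertex 20.93 0.00 24.36
    endloop
  endfacet
  facet normal 0.0000 1.0000 0.0000
    outer loop
      vertex 20.93 3.82 0.00
      vertex 4.91 3.82 0.00
      vertex 4.91 3.82 24.36
    endloop
  endfacet
  facet normal 0.0000 1.0000 0.0000
    outer loop
      vertex 20.93 3.82 0.00
      vertex 4.91 3.82 24.36
      vertex 20.93 3.82 24.36
    endloop
  endfacet
  facet normal 1.0000 0.0000 0.0000
    outer loop
      vertex 4.91 3.82 0.00
      vertex 4.91 17.55 0.00
      vertex 4.91 17.55 24.36
    endloop
  endfacet
  facet normal 1.0000 0.0000 0.0000
    outer loop
      vertex 4.91 3.82 0.00
      vertex 4.91 17.55 24.36
      vertex 4.91 3.82 24.36
    endloop
  endfacet
  facet normal 0.0000 1.0000 0.0000
    outer loop
      vertex 4.91 17.55 0.00
      vertex 0.00 17.55 0.00
      vertex 0.00 17.55 24.36
    endloop
  endfacet
  facet normal 0.0000 1.0000 0.0000
    outer loop
      vertex 4.91 17.55 0.00
      vertex 0.00 17.55 24.36
      vertex 4.91 17.55 24.36
    endloop
  endfacet
  facet normal -1.0000 0.0000 0.0000
    outer loop
      vertex 0.00 17.55 0.00
      vertex 0.00 0.00 0.00
      vertex 0.00 0.00 24.36
    endloop
  endfacet
  facet normal -1.0000 0.0000 0.0000
    outer loop
      vertex 0.00 17.55 0.00
      vertex 0.00 0.00 24.36
      vertex 0.00 17.55 24.36
    endloop
  endfacet
endsolid part

The G0 Z moves step by Δz≈4.87 mm. Every layer's G1 loop is the same polygon, so the solid is a straight extrusion of it from z=0 to z≈24.4. Closing with flat bottom and top caps and triangulating gives 20 facets — an L-shaped prism: outer 20.9 × 17.6 mm, arm thicknesses ≈ 3.82 mm (horizontal) and 4.91 mm (vertical), extruded 24.4 mm in z.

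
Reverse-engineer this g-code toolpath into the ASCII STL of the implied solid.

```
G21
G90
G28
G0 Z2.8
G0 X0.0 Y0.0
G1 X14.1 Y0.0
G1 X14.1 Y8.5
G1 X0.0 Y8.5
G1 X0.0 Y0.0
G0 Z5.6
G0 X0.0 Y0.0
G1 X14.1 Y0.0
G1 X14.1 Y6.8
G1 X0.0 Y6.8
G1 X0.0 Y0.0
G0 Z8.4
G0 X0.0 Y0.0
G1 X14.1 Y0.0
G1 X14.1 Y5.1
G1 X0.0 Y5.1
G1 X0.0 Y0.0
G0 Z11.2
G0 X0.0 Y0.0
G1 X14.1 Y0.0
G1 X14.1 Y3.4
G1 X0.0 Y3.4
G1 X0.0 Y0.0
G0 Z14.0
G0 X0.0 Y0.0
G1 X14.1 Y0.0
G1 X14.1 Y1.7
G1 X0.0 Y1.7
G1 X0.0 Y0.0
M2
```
solid part
  facet normal 0.0000 0.0000 -1.0000
    outer loop
      vertex 14.1 10.2 0.0
      vertex 14.1 0.0 0.0
      vertex 0.0 0.0 0.0
    endloop
  endfacet
  facet normal 0.0000 0.0000 -1.0000
    outer loop
      vertex 0.0 10.2 0.0
      vertex 14.1 10.2 0.0
      vertex 0.0 0.0 0.0
    endloop
  endfacet
  facet normal 0.0000 -1.0000 0.0000
    outer loop
      vertex 0.0 0.0 0.0
      vertex 14.1 0.0 0.0
      vertex 14.1 0.0 16.8
    endloop
  endfacet
  facet normal 0.0000 -1.0000 0.0000
    outer loop
      vertex 0.0 0.0 0.0
      vertex 14.1 0.0 16.8
      vertex 0.0 0.0 16.8
    endloop
  endfacet
  facet normal 0.0000 0.8548 0.5190
    outer loop
      vertex 0.0 0.0 16.8
      vertex 14.1 0.0 16.8
      vertex 14.1 10.2 0.0
    endloop
  endfacet
  facet normal 0.0000 0.8548 0.5190
    outer loop
      vertex 0.0 0.0 16.8
      vertex 14.1 10.2 0.0
      vertex 0.0 10.2 0.0
    endloop
  endfacet
  facet normal -1.0000 0.0000 0.0000
    outer loop
      vertex 0.0 0.0 16.8
      vertex 0.0 10.2 0.0
      vertex 0.0 0.0 0.0
    endloop
  endfacet
  facet normal 1.0000 0.0000 0.0000
    outer loop
      vertex 14.1 0.0 0.0
      vertex 14.1 10.2 0.0
      vertex 14.1 0.0 16.8
    endloop
  endfacet
endsolid part

The G0 Z moves step by Δz≈2.8 mm. The G1 loops shrink linearly with z, so the solid tapers from its base footprint up to z≈16.8. Closing with a flat bottom cap and the tapered top and triangulating gives 8 facets — a wedge (ramp): 14.1 × 10.2 mm base, rising to 16.8 mm along the y=0 edge and sloping linearly to z=0 at y=10.2.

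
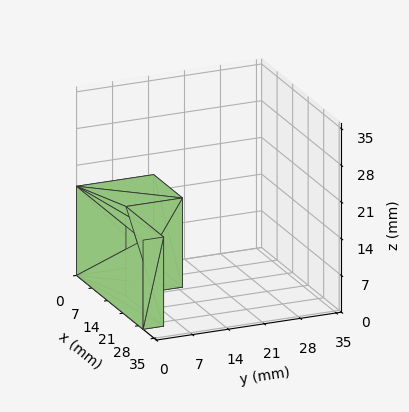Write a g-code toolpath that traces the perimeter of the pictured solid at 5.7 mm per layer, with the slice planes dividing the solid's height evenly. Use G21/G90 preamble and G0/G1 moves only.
Reading the render: the shape is an L-shaped prism: outer 30 × 15 mm, arm thicknesses ≈ 4 mm (horizontal) and 13 mm (vertical), extruded 17 mm in z (dimensions read to the nearest mm from the axis ticks). For the g-code, the solid's height is divided into equal slices at the stated Δz and each level perimeter traced with G1 moves after a G0 lift.

; perimeter-only toolpath
G21 ; units = mm
G90 ; absolute positioning
G28 ; home
; layer 1
G0 Z5.7
G0 X0.0 Y0.0
G1 X30.0 Y0.0
G1 X30.0 Y4.0
G1 X13.0 Y4.0
G1 X13.0 Y15.0
G1 X0.0 Y15.0
G1 X0.0 Y0.0
; layer 2
G0 Z11.3
G0 X0.0 Y0.0
G1 X30.0 Y0.0
G1 X30.0 Y4.0
G1 X13.0 Y4.0
G1 X13.0 Y15.0
G1 X0.0 Y15.0
G1 X0.0 Y0.0
; layer 3
G0 Z17.0
G0 X0.0 Y0.0
G1 X30.0 Y0.0
G1 X30.0 Y4.0
G1 X13.0 Y4.0
G1 X13.0 Y15.0
G1 X0.0 Y15.0
G1 X0.0 Y0.0
M2 ; end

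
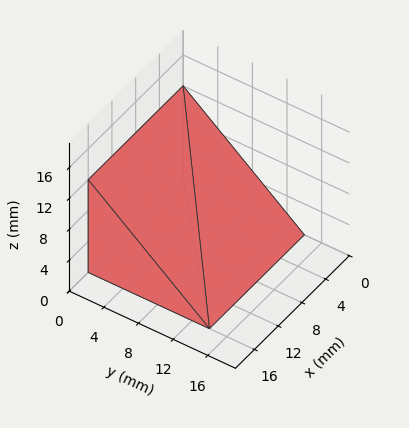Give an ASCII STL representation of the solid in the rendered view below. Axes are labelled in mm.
Reading the render: the shape is a wedge (ramp): 16 × 14 mm base, rising to 12 mm along the y=0 edge and sloping linearly to z=0 at y=14 (dimensions read to the nearest mm from the axis ticks). For the STL, each face is triangulated and given an outward normal.

solid part
  facet normal 0.0000 0.0000 -1.0000
    outer loop
      vertex 16.000 14.000 0.000
      vertex 16.000 0.000 0.000
      vertex 0.000 0.000 0.000
    endloop
  endfacet
  facet normal 0.0000 0.0000 -1.0000
    outer loop
      vertex 0.000 14.000 0.000
      vertex 16.000 14.000 0.000
      vertex 0.000 0.000 0.000
    endloop
  endfacet
  facet normal 0.0000 -1.0000 0.0000
    outer loop
      vertex 0.000 0.000 0.000
      vertex 16.000 0.000 0.000
      vertex 16.000 0.000 12.000
    endloop
  endfacet
  facet normal 0.0000 -1.0000 0.0000
    outer loop
      vertex 0.000 0.000 0.000
      vertex 16.000 0.000 12.000
      vertex 0.000 0.000 12.000
    endloop
  endfacet
  facet normal 0.0000 0.6508 0.7593
    outer loop
      vertex 0.000 0.000 12.000
      vertex 16.000 0.000 12.000
      vertex 16.000 14.000 0.000
    endloop
  endfacet
  facet normal 0.0000 0.6508 0.7593
    outer loop
      vertex 0.000 0.000 12.000
      vertex 16.000 14.000 0.000
      vertex 0.000 14.000 0.000
    endloop
  endfacet
  facet normal -1.0000 0.0000 0.0000
    outer loop
      vertex 0.000 0.000 12.000
      vertex 0.000 14.000 0.000
      vertex 0.000 0.000 0.000
    endloop
  endfacet
  facet normal 1.0000 0.0000 0.0000
    outer loop
      vertex 16.000 0.000 0.000
      vertex 16.000 14.000 0.000
      vertex 16.000 0.000 12.000
    endloop
  endfacet
endsolid part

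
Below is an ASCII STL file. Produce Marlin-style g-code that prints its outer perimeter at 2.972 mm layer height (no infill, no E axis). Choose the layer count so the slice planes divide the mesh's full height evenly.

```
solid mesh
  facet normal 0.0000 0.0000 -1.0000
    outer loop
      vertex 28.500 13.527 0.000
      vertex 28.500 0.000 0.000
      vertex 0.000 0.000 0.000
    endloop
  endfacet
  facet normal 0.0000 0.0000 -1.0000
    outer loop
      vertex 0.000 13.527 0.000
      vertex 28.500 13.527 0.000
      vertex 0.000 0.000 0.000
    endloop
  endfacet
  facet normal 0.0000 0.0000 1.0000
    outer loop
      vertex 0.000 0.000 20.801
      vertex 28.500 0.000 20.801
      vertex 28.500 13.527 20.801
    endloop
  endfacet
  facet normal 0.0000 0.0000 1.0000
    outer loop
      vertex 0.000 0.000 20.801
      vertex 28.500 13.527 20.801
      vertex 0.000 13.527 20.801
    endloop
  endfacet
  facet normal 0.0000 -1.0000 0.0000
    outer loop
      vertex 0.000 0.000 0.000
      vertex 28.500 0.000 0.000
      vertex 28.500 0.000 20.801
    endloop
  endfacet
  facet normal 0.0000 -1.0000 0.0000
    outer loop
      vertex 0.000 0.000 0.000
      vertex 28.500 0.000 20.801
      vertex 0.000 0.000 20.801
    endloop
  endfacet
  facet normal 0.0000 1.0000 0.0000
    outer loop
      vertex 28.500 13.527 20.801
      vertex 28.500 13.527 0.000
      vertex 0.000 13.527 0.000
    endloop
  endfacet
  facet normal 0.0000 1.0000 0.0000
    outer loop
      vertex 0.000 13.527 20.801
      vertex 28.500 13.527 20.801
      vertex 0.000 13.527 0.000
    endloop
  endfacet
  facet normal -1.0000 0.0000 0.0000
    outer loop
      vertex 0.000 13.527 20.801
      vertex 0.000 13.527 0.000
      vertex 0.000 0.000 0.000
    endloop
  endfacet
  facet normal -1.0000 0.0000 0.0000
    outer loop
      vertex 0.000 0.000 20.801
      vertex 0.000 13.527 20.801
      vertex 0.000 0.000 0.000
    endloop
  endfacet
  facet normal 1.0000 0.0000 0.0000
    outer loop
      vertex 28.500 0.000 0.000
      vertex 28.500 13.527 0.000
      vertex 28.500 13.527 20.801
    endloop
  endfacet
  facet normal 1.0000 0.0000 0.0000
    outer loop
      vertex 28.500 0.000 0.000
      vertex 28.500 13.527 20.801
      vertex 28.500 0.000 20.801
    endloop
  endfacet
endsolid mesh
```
; perimeter-only toolpath
G21 ; units = mm
G90 ; absolute positioning
G28 ; home
; layer 1
G0 Z2.972
G0 X0.000 Y0.000
G1 X28.500 Y0.000
G1 X28.500 Y13.527
G1 X0.000 Y13.527
G1 X0.000 Y0.000
; layer 2
G0 Z5.943
G0 X0.000 Y0.000
G1 X28.500 Y0.000
G1 X28.500 Y13.527
G1 X0.000 Y13.527
G1 X0.000 Y0.000
; layer 3
G0 Z8.915
G0 X0.000 Y0.000
G1 X28.500 Y0.000
G1 X28.500 Y13.527
G1 X0.000 Y13.527
G1 X0.000 Y0.000
; layer 4
G0 Z11.886
G0 X0.000 Y0.000
G1 X28.500 Y0.000
G1 X28.500 Y13.527
G1 X0.000 Y13.527
G1 X0.000 Y0.000
; layer 5
G0 Z14.858
G0 X0.000 Y0.000
G1 X28.500 Y0.000
G1 X28.500 Y13.527
G1 X0.000 Y13.527
G1 X0.000 Y0.000
; layer 6
G0 Z17.829
G0 X0.000 Y0.000
G1 X28.500 Y0.000
G1 X28.500 Y13.527
G1 X0.000 Y13.527
G1 X0.000 Y0.000
; layer 7
G0 Z20.801
G0 X0.000 Y0.000
G1 X28.500 Y0.000
G1 X28.500 Y13.527
G1 X0.000 Y13.527
G1 X0.000 Y0.000
M2 ; end

The solid is a rectangular box, roughly 28.5 × 13.5 mm footprint and 20.8 mm tall. Slicing at Δz = 2.972 mm — 7 equal slices spanning the solid's height, so layer i sits at z = i·h/7 — gives 7 non-empty perimeters. Each is a 4-segment closed polygon; G0 lifts to the layer z and rapids to the start vertex, then G1 traces the edges.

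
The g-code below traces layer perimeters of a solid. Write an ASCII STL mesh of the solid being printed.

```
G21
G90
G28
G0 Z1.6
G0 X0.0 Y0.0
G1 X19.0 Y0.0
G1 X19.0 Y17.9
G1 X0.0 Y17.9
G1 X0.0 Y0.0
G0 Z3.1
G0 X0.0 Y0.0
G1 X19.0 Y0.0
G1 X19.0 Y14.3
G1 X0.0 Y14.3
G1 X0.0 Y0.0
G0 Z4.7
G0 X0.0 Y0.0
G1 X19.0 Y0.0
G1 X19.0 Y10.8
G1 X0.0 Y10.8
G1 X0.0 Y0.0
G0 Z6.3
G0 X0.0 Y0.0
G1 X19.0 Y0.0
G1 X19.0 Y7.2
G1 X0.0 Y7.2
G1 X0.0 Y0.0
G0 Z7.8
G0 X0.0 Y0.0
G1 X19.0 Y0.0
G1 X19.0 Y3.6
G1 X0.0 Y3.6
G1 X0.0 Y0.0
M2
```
solid part
  facet normal 0.0000 0.0000 -1.0000
    outer loop
      vertex 19.0 21.5 0.0
      vertex 19.0 0.0 0.0
      vertex 0.0 0.0 0.0
    endloop
  endfacet
  facet normal 0.0000 0.0000 -1.0000
    outer loop
      vertex 0.0 21.5 0.0
      vertex 19.0 21.5 0.0
      vertex 0.0 0.0 0.0
    endloop
  endfacet
  facet normal 0.0000 -1.0000 0.0000
    outer loop
      vertex 0.0 0.0 0.0
      vertex 19.0 0.0 0.0
      vertex 19.0 0.0 9.4
    endloop
  endfacet
  facet normal 0.0000 -1.0000 0.0000
    outer loop
      vertex 0.0 0.0 0.0
      vertex 19.0 0.0 9.4
      vertex 0.0 0.0 9.4
    endloop
  endfacet
  facet normal 0.0000 0.4006 0.9163
    outer loop
      vertex 0.0 0.0 9.4
      vertex 19.0 0.0 9.4
      vertex 19.0 21.5 0.0
    endloop
  endfacet
  facet normal 0.0000 0.4006 0.9163
    outer loop
      vertex 0.0 0.0 9.4
      vertex 19.0 21.5 0.0
      vertex 0.0 21.5 0.0
    endloop
  endfacet
  facet normal -1.0000 0.0000 0.0000
    outer loop
      vertex 0.0 0.0 9.4
      vertex 0.0 21.5 0.0
      vertex 0.0 0.0 0.0
    endloop
  endfacet
  facet normal 1.0000 0.0000 0.0000
    outer loop
      vertex 19.0 0.0 0.0
      vertex 19.0 21.5 0.0
      vertex 19.0 0.0 9.4
    endloop
  endfacet
endsolid part

The G0 Z moves step by Δz≈1.6 mm. The G1 loops shrink linearly with z, so the solid tapers from its base footprint up to z≈9.4. Closing with a flat bottom cap and the tapered top and triangulating gives 8 facets — a wedge (ramp): 19 × 21.5 mm base, rising to 9.4 mm along the y=0 edge and sloping linearly to z=0 at y=21.5.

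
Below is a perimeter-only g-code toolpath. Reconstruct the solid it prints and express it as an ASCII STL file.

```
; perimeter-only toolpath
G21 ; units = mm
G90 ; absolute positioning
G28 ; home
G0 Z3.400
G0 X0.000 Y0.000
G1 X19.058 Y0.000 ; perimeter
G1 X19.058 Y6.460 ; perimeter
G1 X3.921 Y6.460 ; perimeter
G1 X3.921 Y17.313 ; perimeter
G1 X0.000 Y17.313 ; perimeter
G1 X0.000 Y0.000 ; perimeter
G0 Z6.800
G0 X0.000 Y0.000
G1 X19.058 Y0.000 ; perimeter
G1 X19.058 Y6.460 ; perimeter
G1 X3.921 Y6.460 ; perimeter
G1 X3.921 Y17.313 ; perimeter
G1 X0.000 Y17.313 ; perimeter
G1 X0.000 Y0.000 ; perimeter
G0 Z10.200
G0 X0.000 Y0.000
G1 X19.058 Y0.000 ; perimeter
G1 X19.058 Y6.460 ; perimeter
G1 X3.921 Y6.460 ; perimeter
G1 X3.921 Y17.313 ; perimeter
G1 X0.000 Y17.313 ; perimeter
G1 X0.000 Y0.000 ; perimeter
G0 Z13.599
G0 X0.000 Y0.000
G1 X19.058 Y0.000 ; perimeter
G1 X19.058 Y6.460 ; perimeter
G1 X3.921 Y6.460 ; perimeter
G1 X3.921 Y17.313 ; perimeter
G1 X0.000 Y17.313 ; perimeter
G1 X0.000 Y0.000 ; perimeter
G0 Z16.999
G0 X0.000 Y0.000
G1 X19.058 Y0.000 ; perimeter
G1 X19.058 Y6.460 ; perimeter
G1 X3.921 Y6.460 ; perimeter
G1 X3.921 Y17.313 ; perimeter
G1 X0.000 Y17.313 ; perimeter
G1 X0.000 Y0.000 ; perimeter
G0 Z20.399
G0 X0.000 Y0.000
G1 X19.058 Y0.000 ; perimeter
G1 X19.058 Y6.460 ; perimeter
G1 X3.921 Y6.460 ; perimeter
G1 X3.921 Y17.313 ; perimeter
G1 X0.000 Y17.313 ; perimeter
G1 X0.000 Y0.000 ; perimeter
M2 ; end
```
solid part
  facet normal 0.0000 0.0000 -1.0000
    outer loop
      vertex 19.058 6.460 0.000
      vertex 19.058 0.000 0.000
      vertex 0.000 0.000 0.000
    endloop
  endfacet
  facet normal 0.0000 0.0000 -1.0000
    outer loop
      vertex 3.921 6.460 0.000
      vertex 19.058 6.460 0.000
      vertex 0.000 0.000 0.000
    endloop
  endfacet
  facet normal 0.0000 0.0000 -1.0000
    outer loop
      vertex 3.921 17.313 0.000
      vertex 3.921 6.460 0.000
      vertex 0.000 0.000 0.000
    endloop
  endfacet
  facet normal 0.0000 0.0000 -1.0000
    outer loop
      vertex 0.000 17.313 0.000
      vertex 3.921 17.313 0.000
      vertex 0.000 0.000 0.000
    endloop
  endfacet
  facet normal 0.0000 0.0000 1.0000
    outer loop
      vertex 0.000 0.000 20.399
      vertex 19.058 0.000 20.399
      vertex 19.058 6.460 20.399
    endloop
  endfacet
  facet normal 0.0000 0.0000 1.0000
    outer loop
      vertex 0.000 0.000 20.399
      vertex 19.058 6.460 20.399
      vertex 3.921 6.460 20.399
    endloop
  endfacet
  facet normal 0.0000 0.0000 1.0000
    outer loop
      vertex 0.000 0.000 20.399
      vertex 3.921 6.460 20.399
      vertex 3.921 17.313 20.399
    endloop
  endfacet
  facet normal 0.0000 0.0000 1.0000
    outer loop
      vertex 0.000 0.000 20.399
      vertex 3.921 17.313 20.399
      vertex 0.000 17.313 20.399
    endloop
  endfacet
  facet normal 0.0000 -1.0000 0.0000
    outer loop
      vertex 0.000 0.000 0.000
      vertex 19.058 0.000 0.000
      vertex 19.058 0.000 20.399
    endloop
  endfacet
  facet normal 0.0000 -1.0000 0.0000
    outer loop
      vertex 0.000 0.000 0.000
      vertex 19.058 0.000 20.399
      vertex 0.000 0.000 20.399
    endloop
  endfacet
  facet normal 1.0000 0.0000 0.0000
    outer loop
      vertex 19.058 0.000 0.000
      vertex 19.058 6.460 0.000
      vertex 19.058 6.460 20.399
    endloop
  endfacet
  facet normal 1.0000 0.0000 0.0000
    outer loop
      vertex 19.058 0.000 0.000
      vertex 19.058 6.460 20.399
      vertex 19.058 0.000 20.399
    endloop
  endfacet
  facet normal 0.0000 1.0000 0.0000
    outer loop
      vertex 19.058 6.460 0.000
      vertex 3.921 6.460 0.000
      vertex 3.921 6.460 20.399
    endloop
  endfacet
  facet normal 0.0000 1.0000 0.0000
    outer loop
      vertex 19.058 6.460 0.000
      vertex 3.921 6.460 20.399
      vertex 19.058 6.460 20.399
    endloop
  endfacet
  facet normal 1.0000 0.0000 0.0000
    outer loop
      vertex 3.921 6.460 0.000
      vertex 3.921 17.313 0.000
      vertex 3.921 17.313 20.399
    endloop
  endfacet
  facet normal 1.0000 0.0000 0.0000
    outer loop
      vertex 3.921 6.460 0.000
      vertex 3.921 17.313 20.399
      vertex 3.921 6.460 20.399
    endloop
  endfacet
  facet normal 0.0000 1.0000 0.0000
    outer loop
      vertex 3.921 17.313 0.000
      vertex 0.000 17.313 0.000
      vertex 0.000 17.313 20.399
    endloop
  endfacet
  facet normal 0.0000 1.0000 0.0000
    outer loop
      vertex 3.921 17.313 0.000
      vertex 0.000 17.313 20.399
      vertex 3.921 17.313 20.399
    endloop
  endfacet
  facet normal -1.0000 0.0000 0.0000
    outer loop
      vertex 0.000 17.313 0.000
      vertex 0.000 0.000 0.000
      vertex 0.000 0.000 20.399
    endloop
  endfacet
  facet normal -1.0000 0.0000 0.0000
    outer loop
      vertex 0.000 17.313 0.000
      vertex 0.000 0.000 20.399
      vertex 0.000 17.313 20.399
    endloop
  endfacet
endsolid part

The G0 Z moves step by Δz≈3.400 mm. Every layer's G1 loop is the same polygon, so the solid is a straight extrusion of it from z=0 to z≈20.4. Closing with flat bottom and top caps and triangulating gives 20 facets — an L-shaped prism: outer 19.1 × 17.3 mm, arm thicknesses ≈ 6.46 mm (horizontal) and 3.92 mm (vertical), extruded 20.4 mm in z.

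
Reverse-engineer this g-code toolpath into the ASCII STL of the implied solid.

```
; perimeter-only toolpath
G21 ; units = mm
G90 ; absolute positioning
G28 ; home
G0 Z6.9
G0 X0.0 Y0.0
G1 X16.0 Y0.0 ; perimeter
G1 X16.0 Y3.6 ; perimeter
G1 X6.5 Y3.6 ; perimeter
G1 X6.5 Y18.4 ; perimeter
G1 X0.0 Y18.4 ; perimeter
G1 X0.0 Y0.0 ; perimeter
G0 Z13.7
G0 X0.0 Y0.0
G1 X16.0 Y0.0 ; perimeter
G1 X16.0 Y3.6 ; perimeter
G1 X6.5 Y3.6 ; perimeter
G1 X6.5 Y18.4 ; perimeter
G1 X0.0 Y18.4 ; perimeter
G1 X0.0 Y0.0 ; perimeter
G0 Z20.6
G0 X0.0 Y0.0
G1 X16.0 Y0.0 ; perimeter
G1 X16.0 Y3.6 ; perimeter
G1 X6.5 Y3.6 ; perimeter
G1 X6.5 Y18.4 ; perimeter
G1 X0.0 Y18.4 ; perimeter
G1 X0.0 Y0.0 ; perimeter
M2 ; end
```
solid part
  facet normal 0.0000 0.0000 -1.0000
    outer loop
      vertex 16.0 3.6 0.0
      vertex 16.0 0.0 0.0
      vertex 0.0 0.0 0.0
    endloop
  endfacet
  facet normal 0.0000 0.0000 -1.0000
    outer loop
      vertex 6.5 3.6 0.0
      vertex 16.0 3.6 0.0
      vertex 0.0 0.0 0.0
    endloop
  endfacet
  facet normal 0.0000 0.0000 -1.0000
    outer loop
      vertex 6.5 18.4 0.0
      vertex 6.5 3.6 0.0
      vertex 0.0 0.0 0.0
    endloop
  endfacet
  facet normal 0.0000 0.0000 -1.0000
    outer loop
      vertex 0.0 18.4 0.0
      vertex 6.5 18.4 0.0
      vertex 0.0 0.0 0.0
    endloop
  endfacet
  facet normal 0.0000 0.0000 1.0000
    outer loop
      vertex 0.0 0.0 20.6
      vertex 16.0 0.0 20.6
      vertex 16.0 3.6 20.6
    endloop
  endfacet
  facet normal 0.0000 0.0000 1.0000
    outer loop
      vertex 0.0 0.0 20.6
      vertex 16.0 3.6 20.6
      vertex 6.5 3.6 20.6
    endloop
  endfacet
  facet normal 0.0000 0.0000 1.0000
    outer loop
      vertex 0.0 0.0 20.6
      vertex 6.5 3.6 20.6
      vertex 6.5 18.4 20.6
    endloop
  endfacet
  facet normal 0.0000 0.0000 1.0000
    outer loop
      vertex 0.0 0.0 20.6
      vertex 6.5 18.4 20.6
      vertex 0.0 18.4 20.6
    endloop
  endfacet
  facet normal 0.0000 -1.0000 0.0000
    outer loop
      vertex 0.0 0.0 0.0
      vertex 16.0 0.0 0.0
      vertex 16.0 0.0 20.6
    endloop
  endfacet
  facet normal 0.0000 -1.0000 0.0000
    outer loop
      vertex 0.0 0.0 0.0
      vertex 16.0 0.0 20.6
      vertex 0.0 0.0 20.6
    endloop
  endfacet
  facet normal 1.0000 0.0000 0.0000
    outer loop
      vertex 16.0 0.0 0.0
      vertex 16.0 3.6 0.0
      vertex 16.0 3.6 20.6
    endloop
  endfacet
  facet normal 1.0000 0.0000 0.0000
    outer loop
      vertex 16.0 0.0 0.0
      vertex 16.0 3.6 20.6
      vertex 16.0 0.0 20.6
    endloop
  endfacet
  facet normal 0.0000 1.0000 0.0000
    outer loop
      vertex 16.0 3.6 0.0
      vertex 6.5 3.6 0.0
      vertex 6.5 3.6 20.6
    endloop
  endfacet
  facet normal 0.0000 1.0000 0.0000
    outer loop
      vertex 16.0 3.6 0.0
      vertex 6.5 3.6 20.6
      vertex 16.0 3.6 20.6
    endloop
  endfacet
  facet normal 1.0000 0.0000 0.0000
    outer loop
      vertex 6.5 3.6 0.0
      vertex 6.5 18.4 0.0
      vertex 6.5 18.4 20.6
    endloop
  endfacet
  facet normal 1.0000 0.0000 0.0000
    outer loop
      vertex 6.5 3.6 0.0
      vertex 6.5 18.4 20.6
      vertex 6.5 3.6 20.6
    endloop
  endfacet
  facet normal 0.0000 1.0000 0.0000
    outer loop
      vertex 6.5 18.4 0.0
      vertex 0.0 18.4 0.0
      vertex 0.0 18.4 20.6
    endloop
  endfacet
  facet normal 0.0000 1.0000 0.0000
    outer loop
      vertex 6.5 18.4 0.0
      vertex 0.0 18.4 20.6
      vertex 6.5 18.4 20.6
    endloop
  endfacet
  facet normal -1.0000 0.0000 0.0000
    outer loop
      vertex 0.0 18.4 0.0
      vertex 0.0 0.0 0.0
      vertex 0.0 0.0 20.6
    endloop
  endfacet
  facet normal -1.0000 0.0000 0.0000
    outer loop
      vertex 0.0 18.4 0.0
      vertex 0.0 0.0 20.6
      vertex 0.0 18.4 20.6
    endloop
  endfacet
endsolid part

The G0 Z moves step by Δz≈6.9 mm. Every layer's G1 loop is the same polygon, so the solid is a straight extrusion of it from z=0 to z≈20.6. Closing with flat bottom and top caps and triangulating gives 20 facets — an L-shaped prism: outer 16 × 18.4 mm, arm thicknesses ≈ 3.6 mm (horizontal) and 6.5 mm (vertical), extruded 20.6 mm in z.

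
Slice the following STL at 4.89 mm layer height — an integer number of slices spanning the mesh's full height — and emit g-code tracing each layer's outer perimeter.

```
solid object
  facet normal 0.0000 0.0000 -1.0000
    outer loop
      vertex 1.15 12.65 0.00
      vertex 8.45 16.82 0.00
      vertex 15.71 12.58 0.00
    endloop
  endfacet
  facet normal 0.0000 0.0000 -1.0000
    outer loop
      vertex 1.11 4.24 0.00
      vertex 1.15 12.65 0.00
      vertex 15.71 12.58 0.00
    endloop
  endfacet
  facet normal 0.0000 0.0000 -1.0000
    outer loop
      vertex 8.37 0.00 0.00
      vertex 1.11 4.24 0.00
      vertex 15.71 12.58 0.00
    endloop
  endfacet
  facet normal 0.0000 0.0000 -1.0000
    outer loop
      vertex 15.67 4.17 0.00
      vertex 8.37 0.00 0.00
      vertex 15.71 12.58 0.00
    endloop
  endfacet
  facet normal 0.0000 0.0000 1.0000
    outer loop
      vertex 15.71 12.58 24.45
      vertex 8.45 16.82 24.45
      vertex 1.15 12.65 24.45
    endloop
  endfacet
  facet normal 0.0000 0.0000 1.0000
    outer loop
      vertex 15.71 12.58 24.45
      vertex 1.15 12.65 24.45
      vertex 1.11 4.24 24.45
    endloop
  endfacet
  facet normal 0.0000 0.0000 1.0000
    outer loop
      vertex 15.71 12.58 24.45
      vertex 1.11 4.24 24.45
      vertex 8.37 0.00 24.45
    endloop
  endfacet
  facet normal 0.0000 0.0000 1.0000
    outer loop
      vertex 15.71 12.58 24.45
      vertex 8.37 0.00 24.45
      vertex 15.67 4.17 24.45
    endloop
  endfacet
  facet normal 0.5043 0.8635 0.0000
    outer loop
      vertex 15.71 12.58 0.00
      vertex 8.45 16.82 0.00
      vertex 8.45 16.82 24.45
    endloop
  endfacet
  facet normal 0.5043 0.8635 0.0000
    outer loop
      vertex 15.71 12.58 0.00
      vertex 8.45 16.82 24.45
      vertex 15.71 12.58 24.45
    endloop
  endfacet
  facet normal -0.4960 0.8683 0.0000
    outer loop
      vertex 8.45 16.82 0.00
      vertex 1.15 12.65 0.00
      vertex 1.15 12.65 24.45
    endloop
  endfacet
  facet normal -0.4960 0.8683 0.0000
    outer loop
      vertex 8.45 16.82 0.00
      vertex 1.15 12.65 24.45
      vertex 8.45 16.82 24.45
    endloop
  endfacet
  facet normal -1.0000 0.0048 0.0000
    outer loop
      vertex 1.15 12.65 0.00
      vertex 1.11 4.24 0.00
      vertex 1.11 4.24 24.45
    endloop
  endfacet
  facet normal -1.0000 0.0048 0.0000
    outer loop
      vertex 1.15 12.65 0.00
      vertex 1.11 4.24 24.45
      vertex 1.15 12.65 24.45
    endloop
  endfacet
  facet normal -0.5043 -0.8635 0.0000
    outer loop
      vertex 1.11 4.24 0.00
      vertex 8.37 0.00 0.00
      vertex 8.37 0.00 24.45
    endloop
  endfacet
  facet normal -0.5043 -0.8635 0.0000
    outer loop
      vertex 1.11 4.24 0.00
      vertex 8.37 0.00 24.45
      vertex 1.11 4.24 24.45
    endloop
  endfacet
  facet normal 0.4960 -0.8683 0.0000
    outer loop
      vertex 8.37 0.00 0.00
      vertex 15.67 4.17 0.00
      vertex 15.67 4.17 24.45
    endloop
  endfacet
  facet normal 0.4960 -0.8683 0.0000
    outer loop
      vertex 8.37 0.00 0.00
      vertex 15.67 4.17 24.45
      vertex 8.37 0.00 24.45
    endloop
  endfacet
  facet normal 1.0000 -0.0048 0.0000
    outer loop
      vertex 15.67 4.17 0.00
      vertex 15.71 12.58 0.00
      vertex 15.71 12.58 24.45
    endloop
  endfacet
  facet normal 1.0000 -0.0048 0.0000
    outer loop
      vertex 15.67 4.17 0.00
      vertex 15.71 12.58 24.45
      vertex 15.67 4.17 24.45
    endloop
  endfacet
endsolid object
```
; perimeter-only toolpath
G21 ; units = mm
G90 ; absolute positioning
G28 ; home
; layer 1
G0 Z4.89
G0 X15.71 Y12.58
G1 X8.45 Y16.82
G1 X1.15 Y12.65
G1 X1.11 Y4.24
G1 X8.37 Y0.00
G1 X15.67 Y4.17
G1 X15.71 Y12.58
; layer 2
G0 Z9.78
G0 X15.71 Y12.58
G1 X8.45 Y16.82
G1 X1.15 Y12.65
G1 X1.11 Y4.24
G1 X8.37 Y0.00
G1 X15.67 Y4.17
G1 X15.71 Y12.58
; layer 3
G0 Z14.67
G0 X15.71 Y12.58
G1 X8.45 Y16.82
G1 X1.15 Y12.65
G1 X1.11 Y4.24
G1 X8.37 Y0.00
G1 X15.67 Y4.17
G1 X15.71 Y12.58
; layer 4
G0 Z19.56
G0 X15.71 Y12.58
G1 X8.45 Y16.82
G1 X1.15 Y12.65
G1 X1.11 Y4.24
G1 X8.37 Y0.00
G1 X15.67 Y4.17
G1 X15.71 Y12.58
; layer 5
G0 Z24.45
G0 X15.71 Y12.58
G1 X8.45 Y16.82
G1 X1.15 Y12.65
G1 X1.11 Y4.24
G1 X8.37 Y0.00
G1 X15.67 Y4.17
G1 X15.71 Y12.58
M2 ; end

The solid is a regular 6-sided prism (a cylinder approximated with 6 flat sides), circumscribed radius ≈ 8.41 mm, height ≈ 24.4 mm. Slicing at Δz = 4.89 mm — 5 equal slices spanning the solid's height, so layer i sits at z = i·h/5 — gives 5 non-empty perimeters. Each is a 6-segment closed polygon; G0 lifts to the layer z and rapids to the start vertex, then G1 traces the edges.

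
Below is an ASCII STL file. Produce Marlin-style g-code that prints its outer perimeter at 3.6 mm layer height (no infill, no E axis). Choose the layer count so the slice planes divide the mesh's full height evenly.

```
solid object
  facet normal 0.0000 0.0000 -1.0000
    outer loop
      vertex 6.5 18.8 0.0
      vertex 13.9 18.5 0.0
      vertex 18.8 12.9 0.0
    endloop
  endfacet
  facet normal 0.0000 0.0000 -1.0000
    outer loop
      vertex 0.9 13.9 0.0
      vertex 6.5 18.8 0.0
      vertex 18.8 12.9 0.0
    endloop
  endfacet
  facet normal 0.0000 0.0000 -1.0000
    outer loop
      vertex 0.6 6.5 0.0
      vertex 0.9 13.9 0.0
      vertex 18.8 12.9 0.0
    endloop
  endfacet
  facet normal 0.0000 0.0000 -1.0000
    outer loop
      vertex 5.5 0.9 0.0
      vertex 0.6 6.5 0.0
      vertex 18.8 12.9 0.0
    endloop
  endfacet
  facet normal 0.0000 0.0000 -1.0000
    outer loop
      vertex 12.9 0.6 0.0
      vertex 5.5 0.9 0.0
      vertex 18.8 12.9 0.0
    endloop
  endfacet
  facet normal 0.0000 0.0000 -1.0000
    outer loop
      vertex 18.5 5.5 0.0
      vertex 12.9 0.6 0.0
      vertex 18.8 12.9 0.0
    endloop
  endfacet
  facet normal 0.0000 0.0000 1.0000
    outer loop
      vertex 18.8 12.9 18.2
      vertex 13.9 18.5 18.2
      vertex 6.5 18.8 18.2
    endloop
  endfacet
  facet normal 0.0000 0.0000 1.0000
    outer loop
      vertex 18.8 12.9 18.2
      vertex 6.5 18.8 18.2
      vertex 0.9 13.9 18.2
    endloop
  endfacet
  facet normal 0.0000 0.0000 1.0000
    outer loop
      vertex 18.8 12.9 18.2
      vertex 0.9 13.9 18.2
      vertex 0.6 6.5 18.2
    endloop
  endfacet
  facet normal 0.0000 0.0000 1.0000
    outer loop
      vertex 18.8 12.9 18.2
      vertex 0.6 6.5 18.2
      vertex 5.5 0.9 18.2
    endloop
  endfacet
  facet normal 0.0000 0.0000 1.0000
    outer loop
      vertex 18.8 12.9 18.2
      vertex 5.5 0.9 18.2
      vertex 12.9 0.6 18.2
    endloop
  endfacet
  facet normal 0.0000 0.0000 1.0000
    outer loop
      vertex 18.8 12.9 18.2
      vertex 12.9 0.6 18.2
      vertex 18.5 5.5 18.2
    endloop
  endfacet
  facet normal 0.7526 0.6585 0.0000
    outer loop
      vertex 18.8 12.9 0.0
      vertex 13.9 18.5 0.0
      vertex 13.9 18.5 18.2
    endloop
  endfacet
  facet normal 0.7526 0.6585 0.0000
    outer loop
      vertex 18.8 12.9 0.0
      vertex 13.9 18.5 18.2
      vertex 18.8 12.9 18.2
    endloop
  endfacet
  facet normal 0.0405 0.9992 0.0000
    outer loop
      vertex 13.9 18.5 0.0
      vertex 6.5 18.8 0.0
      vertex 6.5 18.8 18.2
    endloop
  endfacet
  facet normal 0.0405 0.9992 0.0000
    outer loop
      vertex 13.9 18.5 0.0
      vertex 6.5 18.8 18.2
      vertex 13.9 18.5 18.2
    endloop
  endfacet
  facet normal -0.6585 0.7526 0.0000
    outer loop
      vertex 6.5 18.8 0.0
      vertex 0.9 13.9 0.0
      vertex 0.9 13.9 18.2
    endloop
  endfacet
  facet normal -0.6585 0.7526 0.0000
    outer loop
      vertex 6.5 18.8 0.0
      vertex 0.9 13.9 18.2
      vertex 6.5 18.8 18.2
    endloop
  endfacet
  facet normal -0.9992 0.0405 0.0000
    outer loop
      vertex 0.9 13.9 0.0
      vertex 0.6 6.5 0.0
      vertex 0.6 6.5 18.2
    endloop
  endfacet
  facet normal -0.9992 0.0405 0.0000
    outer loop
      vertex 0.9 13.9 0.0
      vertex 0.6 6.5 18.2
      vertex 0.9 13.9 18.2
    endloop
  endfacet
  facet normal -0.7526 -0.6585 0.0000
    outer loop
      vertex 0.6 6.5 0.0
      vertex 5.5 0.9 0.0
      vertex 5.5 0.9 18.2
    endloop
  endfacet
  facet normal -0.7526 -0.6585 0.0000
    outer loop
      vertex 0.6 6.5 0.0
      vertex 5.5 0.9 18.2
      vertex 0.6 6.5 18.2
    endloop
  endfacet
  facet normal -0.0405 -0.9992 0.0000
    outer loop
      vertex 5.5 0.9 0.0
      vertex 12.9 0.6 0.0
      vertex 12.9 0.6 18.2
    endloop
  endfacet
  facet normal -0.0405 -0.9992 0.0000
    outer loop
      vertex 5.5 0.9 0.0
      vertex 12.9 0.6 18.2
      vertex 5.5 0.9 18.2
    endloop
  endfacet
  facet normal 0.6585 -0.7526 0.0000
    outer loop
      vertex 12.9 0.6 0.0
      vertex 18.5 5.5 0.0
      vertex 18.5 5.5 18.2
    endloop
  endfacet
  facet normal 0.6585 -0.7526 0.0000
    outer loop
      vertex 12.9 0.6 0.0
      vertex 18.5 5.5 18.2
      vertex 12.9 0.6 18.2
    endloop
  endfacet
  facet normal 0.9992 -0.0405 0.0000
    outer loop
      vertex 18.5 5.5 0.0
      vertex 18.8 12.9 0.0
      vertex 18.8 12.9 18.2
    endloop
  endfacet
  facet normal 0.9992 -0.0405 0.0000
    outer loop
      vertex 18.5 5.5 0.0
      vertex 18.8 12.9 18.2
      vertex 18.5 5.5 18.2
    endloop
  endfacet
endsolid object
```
; perimeter-only toolpath
G21 ; units = mm
G90 ; absolute positioning
G28 ; home
; layer 1
G0 Z3.6
G0 X18.8 Y12.9
G1 X13.9 Y18.5
G1 X6.5 Y18.8
G1 X0.9 Y13.9
G1 X0.6 Y6.5
G1 X5.5 Y0.9
G1 X12.9 Y0.6
G1 X18.5 Y5.5
G1 X18.8 Y12.9
; layer 2
G0 Z7.3
G0 X18.8 Y12.9
G1 X13.9 Y18.5
G1 X6.5 Y18.8
G1 X0.9 Y13.9
G1 X0.6 Y6.5
G1 X5.5 Y0.9
G1 X12.9 Y0.6
G1 X18.5 Y5.5
G1 X18.8 Y12.9
; layer 3
G0 Z10.9
G0 X18.8 Y12.9
G1 X13.9 Y18.5
G1 X6.5 Y18.8
G1 X0.9 Y13.9
G1 X0.6 Y6.5
G1 X5.5 Y0.9
G1 X12.9 Y0.6
G1 X18.5 Y5.5
G1 X18.8 Y12.9
; layer 4
G0 Z14.6
G0 X18.8 Y12.9
G1 X13.9 Y18.5
G1 X6.5 Y18.8
G1 X0.9 Y13.9
G1 X0.6 Y6.5
G1 X5.5 Y0.9
G1 X12.9 Y0.6
G1 X18.5 Y5.5
G1 X18.8 Y12.9
; layer 5
G0 Z18.2
G0 X18.8 Y12.9
G1 X13.9 Y18.5
G1 X6.5 Y18.8
G1 X0.9 Y13.9
G1 X0.6 Y6.5
G1 X5.5 Y0.9
G1 X12.9 Y0.6
G1 X18.5 Y5.5
G1 X18.8 Y12.9
M2 ; end

The solid is a regular 8-sided prism (a cylinder approximated with 8 flat sides), circumscribed radius ≈ 9.7 mm, height ≈ 18.2 mm. Slicing at Δz = 3.6 mm — 5 equal slices spanning the solid's height, so layer i sits at z = i·h/5 — gives 5 non-empty perimeters. Each is a 8-segment closed polygon; G0 lifts to the layer z and rapids to the start vertex, then G1 traces the edges.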